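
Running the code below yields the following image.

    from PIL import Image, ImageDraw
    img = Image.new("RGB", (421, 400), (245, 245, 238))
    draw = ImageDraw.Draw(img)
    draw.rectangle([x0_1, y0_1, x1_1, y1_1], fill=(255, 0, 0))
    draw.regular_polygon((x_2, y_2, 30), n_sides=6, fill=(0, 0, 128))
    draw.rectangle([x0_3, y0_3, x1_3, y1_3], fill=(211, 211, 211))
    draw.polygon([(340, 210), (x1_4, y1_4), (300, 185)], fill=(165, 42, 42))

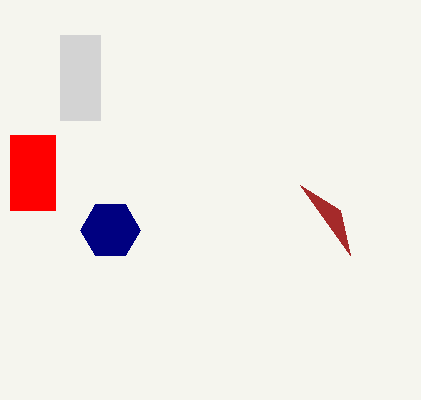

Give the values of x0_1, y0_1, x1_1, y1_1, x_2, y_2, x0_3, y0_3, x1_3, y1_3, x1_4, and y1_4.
x0_1 = 10; y0_1 = 135; x1_1 = 55; y1_1 = 210; x_2 = 110; y_2 = 230; x0_3 = 60; y0_3 = 35; x1_3 = 100; y1_3 = 120; x1_4 = 350; y1_4 = 255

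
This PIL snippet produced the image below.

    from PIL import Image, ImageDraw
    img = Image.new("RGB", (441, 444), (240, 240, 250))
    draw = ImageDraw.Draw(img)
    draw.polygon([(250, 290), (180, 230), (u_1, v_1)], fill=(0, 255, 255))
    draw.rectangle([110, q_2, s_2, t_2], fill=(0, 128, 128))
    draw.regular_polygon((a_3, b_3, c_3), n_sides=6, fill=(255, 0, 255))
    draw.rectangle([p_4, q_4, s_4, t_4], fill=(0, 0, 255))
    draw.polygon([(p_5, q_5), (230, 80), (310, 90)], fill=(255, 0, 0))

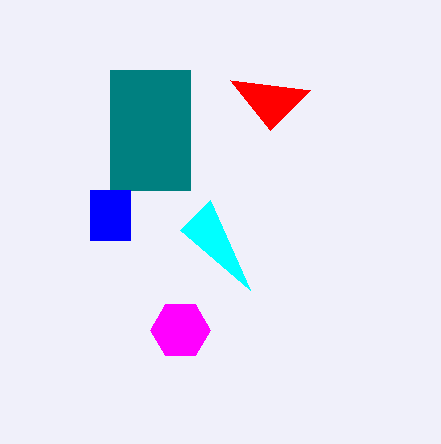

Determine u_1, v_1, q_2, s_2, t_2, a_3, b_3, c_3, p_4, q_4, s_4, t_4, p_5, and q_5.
u_1 = 210; v_1 = 200; q_2 = 70; s_2 = 190; t_2 = 190; a_3 = 180; b_3 = 330; c_3 = 30; p_4 = 90; q_4 = 190; s_4 = 130; t_4 = 240; p_5 = 270; q_5 = 130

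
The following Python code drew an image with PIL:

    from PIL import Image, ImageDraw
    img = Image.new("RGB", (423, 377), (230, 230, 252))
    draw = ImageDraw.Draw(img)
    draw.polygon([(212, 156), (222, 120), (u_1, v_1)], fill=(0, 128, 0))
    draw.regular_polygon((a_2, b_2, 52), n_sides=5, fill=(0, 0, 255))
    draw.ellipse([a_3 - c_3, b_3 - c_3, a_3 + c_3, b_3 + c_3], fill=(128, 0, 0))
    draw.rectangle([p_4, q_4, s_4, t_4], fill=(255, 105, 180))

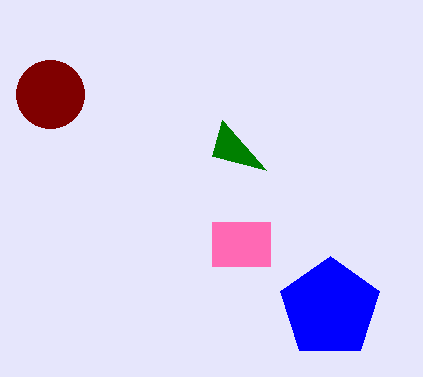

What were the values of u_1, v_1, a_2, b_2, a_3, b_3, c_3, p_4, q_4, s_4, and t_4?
u_1 = 266, v_1 = 170, a_2 = 330, b_2 = 308, a_3 = 50, b_3 = 94, c_3 = 34, p_4 = 212, q_4 = 222, s_4 = 270, t_4 = 266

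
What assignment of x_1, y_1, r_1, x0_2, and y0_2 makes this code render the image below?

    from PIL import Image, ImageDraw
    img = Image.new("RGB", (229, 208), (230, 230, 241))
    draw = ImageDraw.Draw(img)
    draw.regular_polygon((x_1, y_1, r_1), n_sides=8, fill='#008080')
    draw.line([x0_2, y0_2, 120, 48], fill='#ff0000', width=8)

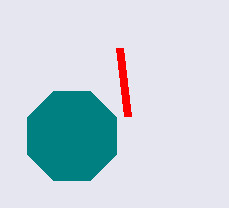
x_1 = 72, y_1 = 136, r_1 = 48, x0_2 = 128, y0_2 = 116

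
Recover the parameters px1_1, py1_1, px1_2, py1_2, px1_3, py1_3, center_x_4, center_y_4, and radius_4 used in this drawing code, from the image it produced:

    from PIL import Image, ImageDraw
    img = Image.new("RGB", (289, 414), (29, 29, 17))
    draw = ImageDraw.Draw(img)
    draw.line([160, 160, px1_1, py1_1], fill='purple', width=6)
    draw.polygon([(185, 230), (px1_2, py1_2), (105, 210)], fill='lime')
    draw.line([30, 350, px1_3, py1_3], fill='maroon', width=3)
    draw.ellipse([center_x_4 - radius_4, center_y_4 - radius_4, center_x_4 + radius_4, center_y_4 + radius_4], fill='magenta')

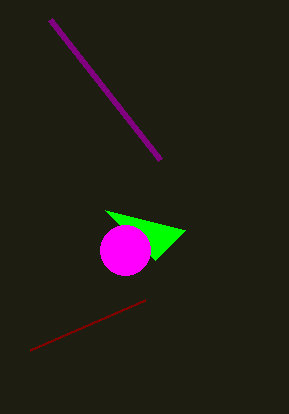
px1_1 = 50, py1_1 = 20, px1_2 = 155, py1_2 = 260, px1_3 = 145, py1_3 = 300, center_x_4 = 125, center_y_4 = 250, radius_4 = 25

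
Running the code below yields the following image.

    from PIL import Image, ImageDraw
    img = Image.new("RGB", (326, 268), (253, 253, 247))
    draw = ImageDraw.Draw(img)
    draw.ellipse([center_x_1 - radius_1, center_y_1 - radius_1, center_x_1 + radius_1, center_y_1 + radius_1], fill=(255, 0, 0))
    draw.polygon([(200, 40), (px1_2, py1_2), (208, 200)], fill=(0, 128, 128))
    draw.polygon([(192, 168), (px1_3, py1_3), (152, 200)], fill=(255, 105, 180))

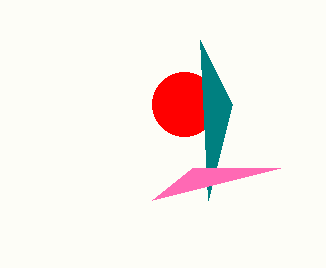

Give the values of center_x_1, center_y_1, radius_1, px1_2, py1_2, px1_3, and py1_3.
center_x_1 = 184, center_y_1 = 104, radius_1 = 32, px1_2 = 232, py1_2 = 104, px1_3 = 280, py1_3 = 168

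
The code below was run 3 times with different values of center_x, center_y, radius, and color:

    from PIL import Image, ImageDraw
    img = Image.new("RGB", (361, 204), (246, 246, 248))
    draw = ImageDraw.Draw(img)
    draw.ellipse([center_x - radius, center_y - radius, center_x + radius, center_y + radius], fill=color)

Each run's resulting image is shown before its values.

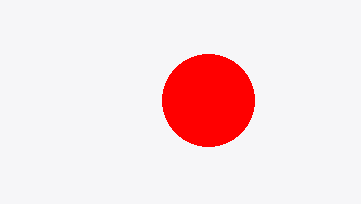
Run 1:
center_x = 208
center_y = 100
radius = 46
color = 'red'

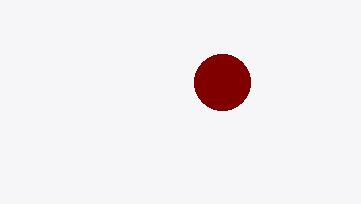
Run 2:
center_x = 222
center_y = 82
radius = 28
color = 'maroon'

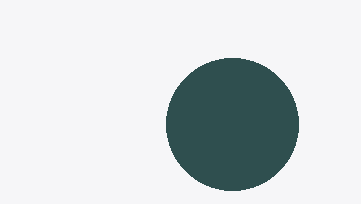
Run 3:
center_x = 232; center_y = 124; radius = 66; color = 'darkslategray'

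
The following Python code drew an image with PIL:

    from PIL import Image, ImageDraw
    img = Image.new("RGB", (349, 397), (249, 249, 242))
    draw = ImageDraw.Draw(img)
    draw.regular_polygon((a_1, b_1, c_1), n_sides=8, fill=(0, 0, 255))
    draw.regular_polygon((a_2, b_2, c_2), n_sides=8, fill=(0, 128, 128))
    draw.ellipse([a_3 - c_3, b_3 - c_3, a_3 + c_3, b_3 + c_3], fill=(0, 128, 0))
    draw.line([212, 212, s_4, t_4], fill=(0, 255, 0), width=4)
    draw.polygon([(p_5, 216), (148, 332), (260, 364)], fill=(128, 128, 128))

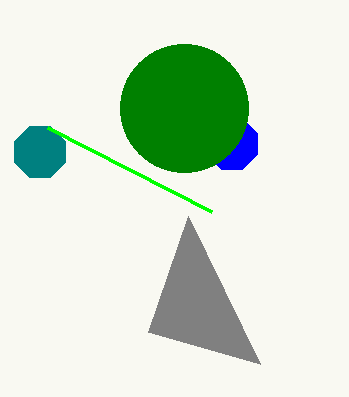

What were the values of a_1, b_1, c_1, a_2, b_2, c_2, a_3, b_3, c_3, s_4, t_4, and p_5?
a_1 = 232
b_1 = 144
c_1 = 28
a_2 = 40
b_2 = 152
c_2 = 28
a_3 = 184
b_3 = 108
c_3 = 64
s_4 = 48
t_4 = 128
p_5 = 188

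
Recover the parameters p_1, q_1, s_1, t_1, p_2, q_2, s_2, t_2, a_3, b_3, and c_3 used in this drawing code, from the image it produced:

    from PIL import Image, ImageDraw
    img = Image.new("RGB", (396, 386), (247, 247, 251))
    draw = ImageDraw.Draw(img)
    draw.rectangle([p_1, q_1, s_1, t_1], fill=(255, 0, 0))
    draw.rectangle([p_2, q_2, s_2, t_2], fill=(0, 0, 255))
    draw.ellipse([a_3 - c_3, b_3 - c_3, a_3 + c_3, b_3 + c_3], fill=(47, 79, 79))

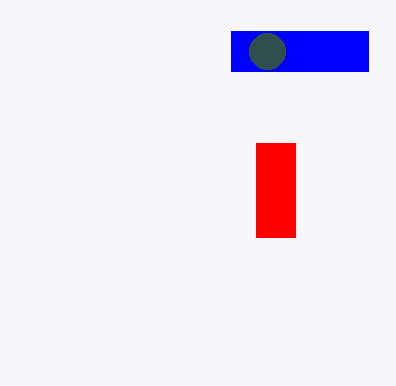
p_1 = 256; q_1 = 143; s_1 = 295; t_1 = 237; p_2 = 231; q_2 = 31; s_2 = 368; t_2 = 71; a_3 = 267; b_3 = 51; c_3 = 18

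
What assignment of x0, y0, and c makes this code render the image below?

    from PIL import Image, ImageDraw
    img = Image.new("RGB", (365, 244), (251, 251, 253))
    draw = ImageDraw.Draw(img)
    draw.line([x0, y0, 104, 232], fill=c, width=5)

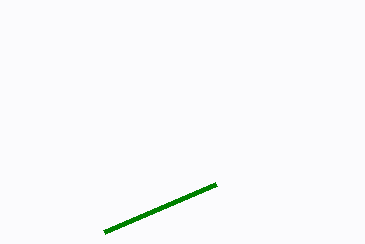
x0 = 216; y0 = 184; c = 'green'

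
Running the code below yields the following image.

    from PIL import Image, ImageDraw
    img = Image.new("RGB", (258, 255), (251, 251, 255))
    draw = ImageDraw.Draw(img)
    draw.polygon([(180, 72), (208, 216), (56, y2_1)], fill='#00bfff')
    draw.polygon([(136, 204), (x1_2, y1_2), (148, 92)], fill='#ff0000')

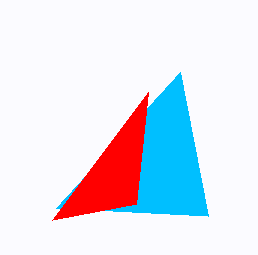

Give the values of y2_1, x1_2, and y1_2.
y2_1 = 208, x1_2 = 52, y1_2 = 220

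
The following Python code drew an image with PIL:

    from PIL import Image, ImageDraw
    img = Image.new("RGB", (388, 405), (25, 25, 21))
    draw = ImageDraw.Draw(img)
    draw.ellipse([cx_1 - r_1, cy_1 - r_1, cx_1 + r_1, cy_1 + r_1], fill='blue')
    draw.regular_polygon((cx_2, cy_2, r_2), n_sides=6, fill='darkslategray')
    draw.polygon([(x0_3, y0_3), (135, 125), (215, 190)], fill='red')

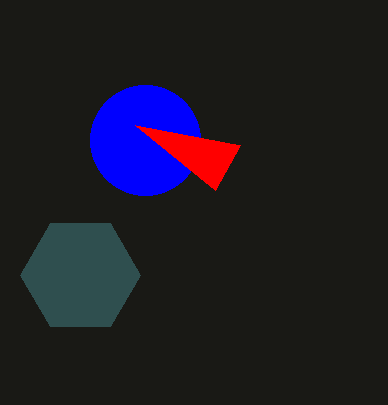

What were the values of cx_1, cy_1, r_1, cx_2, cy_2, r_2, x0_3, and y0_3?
cx_1 = 145
cy_1 = 140
r_1 = 55
cx_2 = 80
cy_2 = 275
r_2 = 60
x0_3 = 240
y0_3 = 145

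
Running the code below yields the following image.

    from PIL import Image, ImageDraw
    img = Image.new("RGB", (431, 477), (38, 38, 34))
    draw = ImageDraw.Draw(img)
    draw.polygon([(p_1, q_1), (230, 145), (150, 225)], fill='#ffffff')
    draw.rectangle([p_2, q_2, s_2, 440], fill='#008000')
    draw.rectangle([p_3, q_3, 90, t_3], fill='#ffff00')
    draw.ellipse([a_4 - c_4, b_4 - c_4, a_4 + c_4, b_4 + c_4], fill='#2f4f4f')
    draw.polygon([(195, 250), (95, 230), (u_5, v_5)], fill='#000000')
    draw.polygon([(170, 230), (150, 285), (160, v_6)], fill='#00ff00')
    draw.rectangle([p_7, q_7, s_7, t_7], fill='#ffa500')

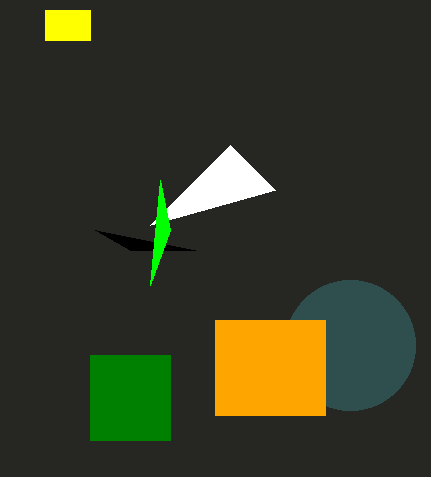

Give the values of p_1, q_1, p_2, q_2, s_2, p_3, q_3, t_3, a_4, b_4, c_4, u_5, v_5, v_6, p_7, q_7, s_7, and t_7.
p_1 = 275
q_1 = 190
p_2 = 90
q_2 = 355
s_2 = 170
p_3 = 45
q_3 = 10
t_3 = 40
a_4 = 350
b_4 = 345
c_4 = 65
u_5 = 130
v_5 = 250
v_6 = 180
p_7 = 215
q_7 = 320
s_7 = 325
t_7 = 415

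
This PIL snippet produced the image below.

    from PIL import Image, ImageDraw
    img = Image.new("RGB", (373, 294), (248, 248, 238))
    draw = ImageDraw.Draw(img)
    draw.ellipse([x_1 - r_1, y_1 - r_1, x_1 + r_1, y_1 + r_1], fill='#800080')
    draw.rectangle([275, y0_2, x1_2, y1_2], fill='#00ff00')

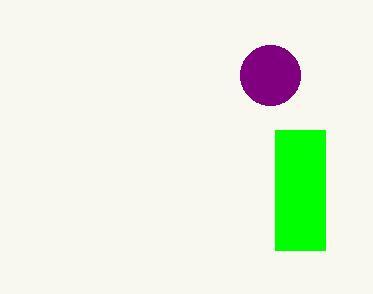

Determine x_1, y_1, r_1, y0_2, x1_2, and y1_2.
x_1 = 270
y_1 = 75
r_1 = 30
y0_2 = 130
x1_2 = 325
y1_2 = 250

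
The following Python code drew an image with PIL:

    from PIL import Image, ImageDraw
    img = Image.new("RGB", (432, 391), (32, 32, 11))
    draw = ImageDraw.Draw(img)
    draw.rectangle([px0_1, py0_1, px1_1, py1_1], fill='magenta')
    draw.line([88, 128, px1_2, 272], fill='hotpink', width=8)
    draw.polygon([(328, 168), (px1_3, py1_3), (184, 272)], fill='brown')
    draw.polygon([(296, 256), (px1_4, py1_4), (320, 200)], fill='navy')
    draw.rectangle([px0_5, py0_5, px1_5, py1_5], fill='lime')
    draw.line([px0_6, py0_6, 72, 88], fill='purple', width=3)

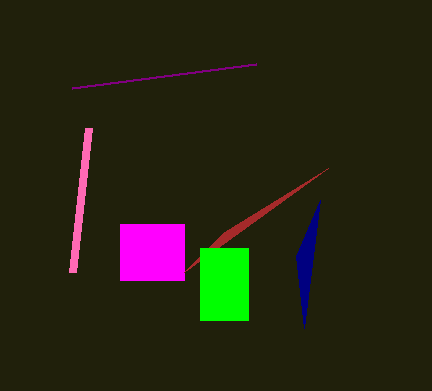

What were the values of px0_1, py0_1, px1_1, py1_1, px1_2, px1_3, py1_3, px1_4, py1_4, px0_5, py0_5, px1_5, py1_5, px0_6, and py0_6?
px0_1 = 120; py0_1 = 224; px1_1 = 184; py1_1 = 280; px1_2 = 72; px1_3 = 224; py1_3 = 232; px1_4 = 304; py1_4 = 328; px0_5 = 200; py0_5 = 248; px1_5 = 248; py1_5 = 320; px0_6 = 256; py0_6 = 64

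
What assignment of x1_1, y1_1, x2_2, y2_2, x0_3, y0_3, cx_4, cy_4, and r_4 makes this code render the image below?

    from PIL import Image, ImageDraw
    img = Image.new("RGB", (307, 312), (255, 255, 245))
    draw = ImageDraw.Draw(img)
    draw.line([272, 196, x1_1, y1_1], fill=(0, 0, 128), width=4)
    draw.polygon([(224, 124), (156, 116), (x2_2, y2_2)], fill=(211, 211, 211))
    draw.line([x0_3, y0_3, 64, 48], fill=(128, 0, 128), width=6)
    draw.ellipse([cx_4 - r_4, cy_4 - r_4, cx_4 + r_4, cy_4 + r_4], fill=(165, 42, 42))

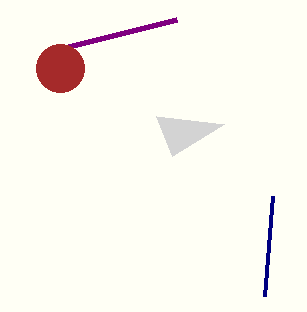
x1_1 = 264
y1_1 = 296
x2_2 = 172
y2_2 = 156
x0_3 = 176
y0_3 = 20
cx_4 = 60
cy_4 = 68
r_4 = 24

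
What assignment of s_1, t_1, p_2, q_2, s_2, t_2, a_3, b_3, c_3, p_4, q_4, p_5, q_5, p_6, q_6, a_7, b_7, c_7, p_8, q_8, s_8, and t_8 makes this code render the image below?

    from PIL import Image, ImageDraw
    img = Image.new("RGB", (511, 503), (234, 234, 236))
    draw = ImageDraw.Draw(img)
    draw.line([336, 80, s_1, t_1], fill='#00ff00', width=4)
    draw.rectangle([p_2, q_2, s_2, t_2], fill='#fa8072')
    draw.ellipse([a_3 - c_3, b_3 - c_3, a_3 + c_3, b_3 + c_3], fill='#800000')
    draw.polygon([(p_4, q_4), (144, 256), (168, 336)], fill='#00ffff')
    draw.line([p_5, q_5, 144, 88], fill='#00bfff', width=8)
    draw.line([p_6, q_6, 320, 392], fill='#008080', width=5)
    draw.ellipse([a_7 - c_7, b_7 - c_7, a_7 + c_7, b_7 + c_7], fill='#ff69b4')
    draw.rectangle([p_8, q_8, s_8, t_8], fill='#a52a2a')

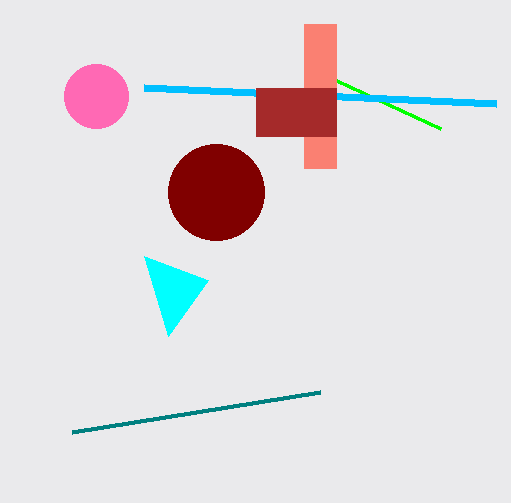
s_1 = 440
t_1 = 128
p_2 = 304
q_2 = 24
s_2 = 336
t_2 = 168
a_3 = 216
b_3 = 192
c_3 = 48
p_4 = 208
q_4 = 280
p_5 = 496
q_5 = 104
p_6 = 72
q_6 = 432
a_7 = 96
b_7 = 96
c_7 = 32
p_8 = 256
q_8 = 88
s_8 = 336
t_8 = 136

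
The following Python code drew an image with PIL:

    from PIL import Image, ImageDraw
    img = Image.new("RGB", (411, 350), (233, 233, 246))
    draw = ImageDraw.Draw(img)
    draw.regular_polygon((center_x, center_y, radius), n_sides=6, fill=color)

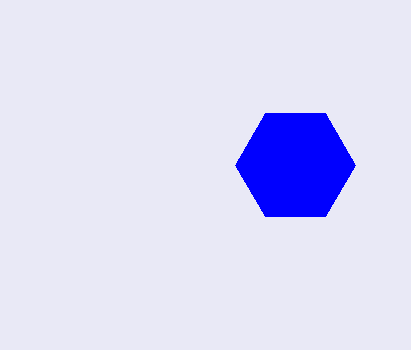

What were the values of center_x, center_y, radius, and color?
center_x = 295; center_y = 165; radius = 60; color = 'blue'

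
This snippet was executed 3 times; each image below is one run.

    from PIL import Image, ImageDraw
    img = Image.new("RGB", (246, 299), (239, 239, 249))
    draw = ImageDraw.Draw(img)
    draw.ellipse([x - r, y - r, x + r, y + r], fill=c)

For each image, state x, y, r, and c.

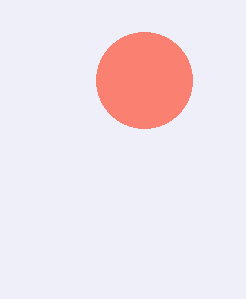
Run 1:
x = 144, y = 80, r = 48, c = 'salmon'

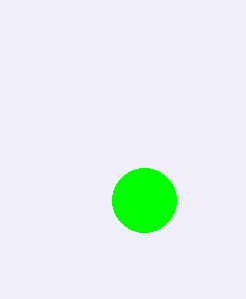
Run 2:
x = 144
y = 200
r = 32
c = 'lime'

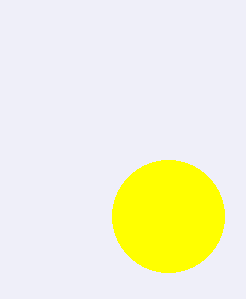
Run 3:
x = 168, y = 216, r = 56, c = 'yellow'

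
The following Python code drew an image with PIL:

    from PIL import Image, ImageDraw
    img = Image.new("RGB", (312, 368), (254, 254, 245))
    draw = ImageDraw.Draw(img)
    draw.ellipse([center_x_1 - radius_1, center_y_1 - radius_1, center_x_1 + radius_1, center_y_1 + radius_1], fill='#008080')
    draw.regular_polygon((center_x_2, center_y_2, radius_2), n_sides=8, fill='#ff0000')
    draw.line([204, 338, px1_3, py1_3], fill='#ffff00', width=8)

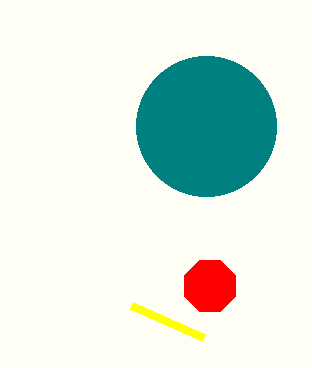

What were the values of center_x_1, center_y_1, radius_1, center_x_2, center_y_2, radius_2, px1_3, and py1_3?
center_x_1 = 206; center_y_1 = 126; radius_1 = 70; center_x_2 = 210; center_y_2 = 286; radius_2 = 28; px1_3 = 132; py1_3 = 306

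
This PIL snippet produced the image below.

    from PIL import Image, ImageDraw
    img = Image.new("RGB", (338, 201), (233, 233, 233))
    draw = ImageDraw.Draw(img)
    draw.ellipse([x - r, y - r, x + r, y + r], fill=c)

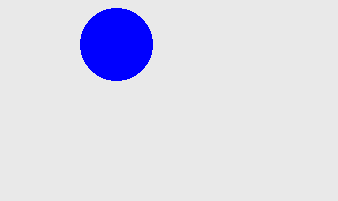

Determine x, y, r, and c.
x = 116, y = 44, r = 36, c = 'blue'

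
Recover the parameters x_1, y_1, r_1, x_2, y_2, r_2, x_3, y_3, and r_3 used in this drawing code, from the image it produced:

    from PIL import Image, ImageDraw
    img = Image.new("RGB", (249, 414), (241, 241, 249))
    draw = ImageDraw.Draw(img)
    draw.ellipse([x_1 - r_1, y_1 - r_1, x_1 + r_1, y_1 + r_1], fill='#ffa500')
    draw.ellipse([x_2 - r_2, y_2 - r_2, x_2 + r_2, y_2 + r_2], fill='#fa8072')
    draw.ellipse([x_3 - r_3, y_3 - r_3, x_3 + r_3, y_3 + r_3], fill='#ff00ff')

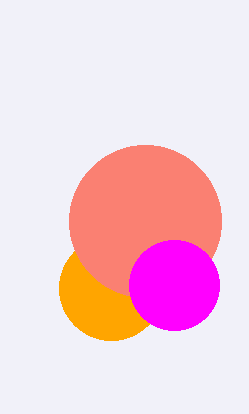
x_1 = 111
y_1 = 288
r_1 = 52
x_2 = 145
y_2 = 221
r_2 = 76
x_3 = 174
y_3 = 285
r_3 = 45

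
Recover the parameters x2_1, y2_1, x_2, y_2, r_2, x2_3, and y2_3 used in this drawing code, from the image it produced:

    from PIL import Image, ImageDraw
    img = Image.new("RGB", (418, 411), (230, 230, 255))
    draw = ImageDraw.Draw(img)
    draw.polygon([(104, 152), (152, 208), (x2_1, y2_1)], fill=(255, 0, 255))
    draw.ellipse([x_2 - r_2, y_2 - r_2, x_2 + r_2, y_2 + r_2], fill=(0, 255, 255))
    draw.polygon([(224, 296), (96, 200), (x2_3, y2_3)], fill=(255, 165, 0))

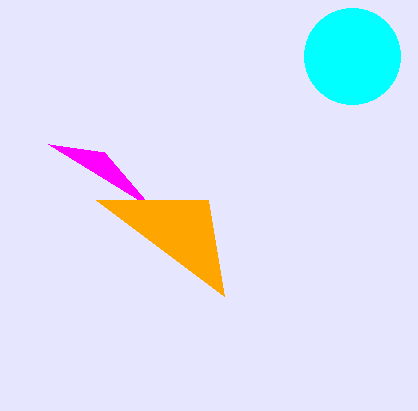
x2_1 = 48; y2_1 = 144; x_2 = 352; y_2 = 56; r_2 = 48; x2_3 = 208; y2_3 = 200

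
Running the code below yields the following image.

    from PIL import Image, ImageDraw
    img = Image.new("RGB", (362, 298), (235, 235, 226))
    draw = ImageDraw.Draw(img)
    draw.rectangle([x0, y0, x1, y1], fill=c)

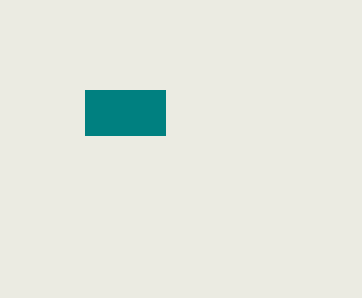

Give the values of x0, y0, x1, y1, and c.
x0 = 85, y0 = 90, x1 = 165, y1 = 135, c = 'teal'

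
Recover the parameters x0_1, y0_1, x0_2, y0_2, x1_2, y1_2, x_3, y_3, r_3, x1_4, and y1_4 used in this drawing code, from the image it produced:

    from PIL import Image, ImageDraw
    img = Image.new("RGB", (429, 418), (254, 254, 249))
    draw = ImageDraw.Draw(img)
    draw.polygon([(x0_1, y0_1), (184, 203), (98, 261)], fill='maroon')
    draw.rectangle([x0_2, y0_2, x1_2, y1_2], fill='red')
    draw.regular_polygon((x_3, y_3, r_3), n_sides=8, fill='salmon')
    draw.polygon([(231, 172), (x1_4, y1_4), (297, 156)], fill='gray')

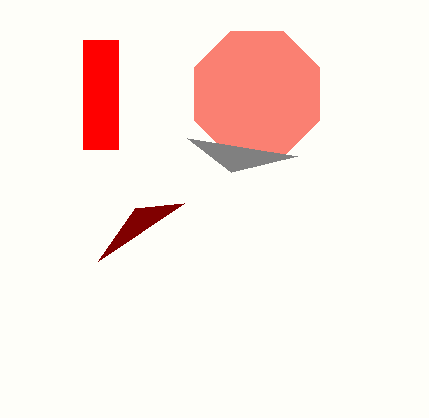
x0_1 = 135
y0_1 = 208
x0_2 = 83
y0_2 = 40
x1_2 = 118
y1_2 = 149
x_3 = 257
y_3 = 94
r_3 = 68
x1_4 = 187
y1_4 = 138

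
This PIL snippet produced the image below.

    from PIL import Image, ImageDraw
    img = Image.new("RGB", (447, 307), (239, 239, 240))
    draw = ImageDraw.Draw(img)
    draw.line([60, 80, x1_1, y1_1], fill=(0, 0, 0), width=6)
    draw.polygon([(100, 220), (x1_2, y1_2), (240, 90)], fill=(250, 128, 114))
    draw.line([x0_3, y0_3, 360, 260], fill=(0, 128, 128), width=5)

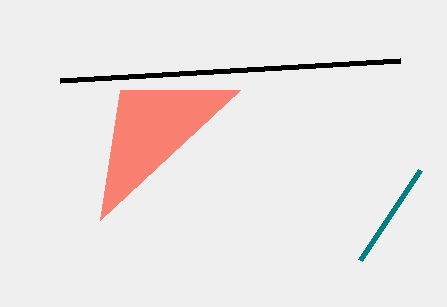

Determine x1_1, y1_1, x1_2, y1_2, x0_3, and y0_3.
x1_1 = 400, y1_1 = 60, x1_2 = 120, y1_2 = 90, x0_3 = 420, y0_3 = 170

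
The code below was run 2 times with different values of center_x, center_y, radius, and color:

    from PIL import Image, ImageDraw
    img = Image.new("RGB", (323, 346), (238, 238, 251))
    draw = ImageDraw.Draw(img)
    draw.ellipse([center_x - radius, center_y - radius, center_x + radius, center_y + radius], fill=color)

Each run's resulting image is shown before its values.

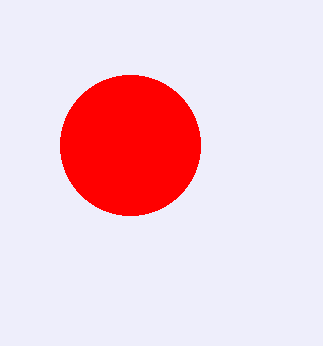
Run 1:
center_x = 130; center_y = 145; radius = 70; color = 'red'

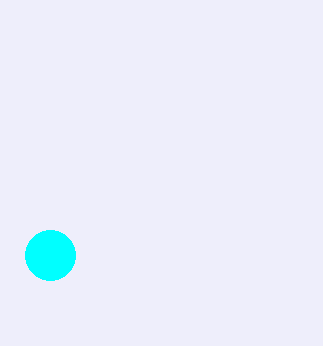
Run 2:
center_x = 50, center_y = 255, radius = 25, color = 'cyan'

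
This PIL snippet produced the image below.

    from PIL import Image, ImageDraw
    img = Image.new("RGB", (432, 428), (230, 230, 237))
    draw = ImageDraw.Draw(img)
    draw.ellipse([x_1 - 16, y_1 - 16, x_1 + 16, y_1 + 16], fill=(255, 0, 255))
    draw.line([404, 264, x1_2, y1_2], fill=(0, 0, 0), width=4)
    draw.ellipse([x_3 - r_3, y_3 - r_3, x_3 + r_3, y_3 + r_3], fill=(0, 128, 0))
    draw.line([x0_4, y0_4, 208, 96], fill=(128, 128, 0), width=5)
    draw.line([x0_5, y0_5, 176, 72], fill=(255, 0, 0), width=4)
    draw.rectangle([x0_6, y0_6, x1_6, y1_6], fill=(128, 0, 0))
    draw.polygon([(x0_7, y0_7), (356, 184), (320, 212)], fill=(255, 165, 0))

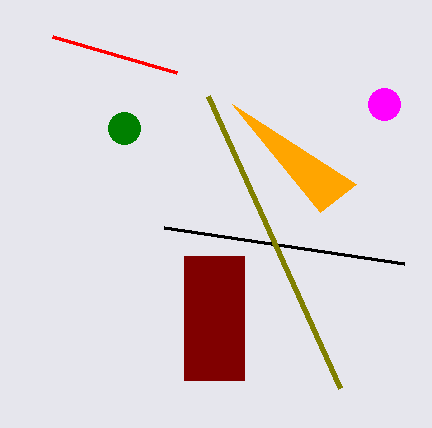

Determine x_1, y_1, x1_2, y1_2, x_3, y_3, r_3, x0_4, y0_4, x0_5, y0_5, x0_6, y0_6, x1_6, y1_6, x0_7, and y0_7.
x_1 = 384, y_1 = 104, x1_2 = 164, y1_2 = 228, x_3 = 124, y_3 = 128, r_3 = 16, x0_4 = 340, y0_4 = 388, x0_5 = 52, y0_5 = 36, x0_6 = 184, y0_6 = 256, x1_6 = 244, y1_6 = 380, x0_7 = 232, y0_7 = 104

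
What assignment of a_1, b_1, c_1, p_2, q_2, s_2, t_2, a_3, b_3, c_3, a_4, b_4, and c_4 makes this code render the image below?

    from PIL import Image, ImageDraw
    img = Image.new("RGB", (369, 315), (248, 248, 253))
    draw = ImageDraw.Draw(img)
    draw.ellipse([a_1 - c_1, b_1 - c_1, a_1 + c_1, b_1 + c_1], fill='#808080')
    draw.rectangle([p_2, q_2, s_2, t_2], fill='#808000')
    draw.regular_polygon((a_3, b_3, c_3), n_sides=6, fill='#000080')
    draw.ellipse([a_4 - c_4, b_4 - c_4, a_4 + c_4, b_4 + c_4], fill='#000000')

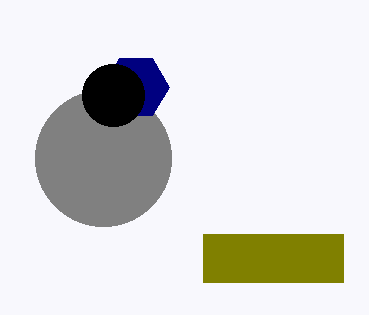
a_1 = 103, b_1 = 158, c_1 = 68, p_2 = 203, q_2 = 234, s_2 = 343, t_2 = 282, a_3 = 136, b_3 = 87, c_3 = 33, a_4 = 113, b_4 = 95, c_4 = 31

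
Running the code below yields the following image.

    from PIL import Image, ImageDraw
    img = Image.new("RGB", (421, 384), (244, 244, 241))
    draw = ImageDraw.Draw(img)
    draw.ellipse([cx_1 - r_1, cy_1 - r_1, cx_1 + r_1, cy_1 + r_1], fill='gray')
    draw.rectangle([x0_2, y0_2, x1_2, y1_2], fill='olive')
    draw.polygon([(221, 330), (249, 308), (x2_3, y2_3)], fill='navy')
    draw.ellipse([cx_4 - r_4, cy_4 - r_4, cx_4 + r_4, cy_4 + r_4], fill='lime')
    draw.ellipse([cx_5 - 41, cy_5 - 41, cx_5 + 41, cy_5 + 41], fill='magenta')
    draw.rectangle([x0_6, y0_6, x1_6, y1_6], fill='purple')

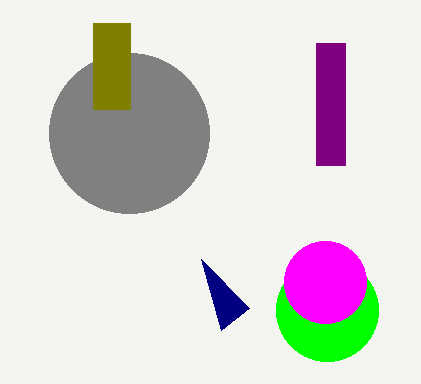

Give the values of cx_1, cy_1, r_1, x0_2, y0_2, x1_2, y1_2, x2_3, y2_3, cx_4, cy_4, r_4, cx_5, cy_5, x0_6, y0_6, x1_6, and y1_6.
cx_1 = 129; cy_1 = 133; r_1 = 80; x0_2 = 93; y0_2 = 23; x1_2 = 130; y1_2 = 109; x2_3 = 201; y2_3 = 259; cx_4 = 327; cy_4 = 310; r_4 = 51; cx_5 = 325; cy_5 = 282; x0_6 = 316; y0_6 = 43; x1_6 = 345; y1_6 = 165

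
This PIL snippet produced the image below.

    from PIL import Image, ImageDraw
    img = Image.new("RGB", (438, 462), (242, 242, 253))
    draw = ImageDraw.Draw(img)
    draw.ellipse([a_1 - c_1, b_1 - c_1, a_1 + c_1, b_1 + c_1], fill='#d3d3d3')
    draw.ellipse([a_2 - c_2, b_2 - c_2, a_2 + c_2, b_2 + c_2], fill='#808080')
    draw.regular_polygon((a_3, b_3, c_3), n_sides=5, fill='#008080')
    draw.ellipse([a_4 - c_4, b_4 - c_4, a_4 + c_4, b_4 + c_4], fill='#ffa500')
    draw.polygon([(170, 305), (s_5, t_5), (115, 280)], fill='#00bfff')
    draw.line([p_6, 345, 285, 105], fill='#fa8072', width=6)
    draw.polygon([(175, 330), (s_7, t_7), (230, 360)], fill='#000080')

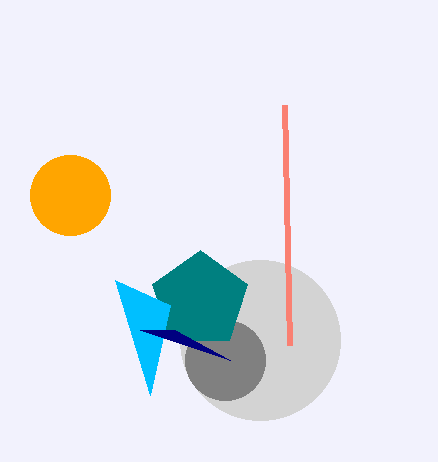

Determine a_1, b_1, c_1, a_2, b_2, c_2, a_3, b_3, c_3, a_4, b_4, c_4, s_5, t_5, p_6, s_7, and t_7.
a_1 = 260, b_1 = 340, c_1 = 80, a_2 = 225, b_2 = 360, c_2 = 40, a_3 = 200, b_3 = 300, c_3 = 50, a_4 = 70, b_4 = 195, c_4 = 40, s_5 = 150, t_5 = 395, p_6 = 290, s_7 = 140, t_7 = 330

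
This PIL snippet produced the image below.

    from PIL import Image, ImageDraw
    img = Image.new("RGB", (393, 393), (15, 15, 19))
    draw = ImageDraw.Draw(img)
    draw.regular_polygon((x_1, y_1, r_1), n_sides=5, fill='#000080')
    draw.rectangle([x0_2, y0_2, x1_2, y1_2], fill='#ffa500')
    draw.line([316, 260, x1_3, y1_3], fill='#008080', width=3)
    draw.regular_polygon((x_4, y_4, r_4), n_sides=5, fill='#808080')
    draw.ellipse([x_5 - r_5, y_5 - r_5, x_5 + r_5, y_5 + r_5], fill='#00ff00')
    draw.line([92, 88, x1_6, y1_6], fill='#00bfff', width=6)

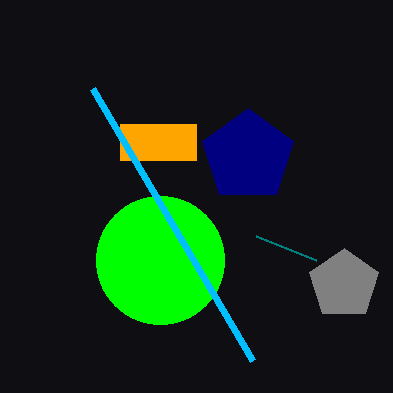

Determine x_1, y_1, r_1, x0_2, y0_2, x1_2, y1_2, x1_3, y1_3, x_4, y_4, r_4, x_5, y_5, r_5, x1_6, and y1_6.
x_1 = 248, y_1 = 156, r_1 = 48, x0_2 = 120, y0_2 = 124, x1_2 = 196, y1_2 = 160, x1_3 = 256, y1_3 = 236, x_4 = 344, y_4 = 284, r_4 = 36, x_5 = 160, y_5 = 260, r_5 = 64, x1_6 = 252, y1_6 = 360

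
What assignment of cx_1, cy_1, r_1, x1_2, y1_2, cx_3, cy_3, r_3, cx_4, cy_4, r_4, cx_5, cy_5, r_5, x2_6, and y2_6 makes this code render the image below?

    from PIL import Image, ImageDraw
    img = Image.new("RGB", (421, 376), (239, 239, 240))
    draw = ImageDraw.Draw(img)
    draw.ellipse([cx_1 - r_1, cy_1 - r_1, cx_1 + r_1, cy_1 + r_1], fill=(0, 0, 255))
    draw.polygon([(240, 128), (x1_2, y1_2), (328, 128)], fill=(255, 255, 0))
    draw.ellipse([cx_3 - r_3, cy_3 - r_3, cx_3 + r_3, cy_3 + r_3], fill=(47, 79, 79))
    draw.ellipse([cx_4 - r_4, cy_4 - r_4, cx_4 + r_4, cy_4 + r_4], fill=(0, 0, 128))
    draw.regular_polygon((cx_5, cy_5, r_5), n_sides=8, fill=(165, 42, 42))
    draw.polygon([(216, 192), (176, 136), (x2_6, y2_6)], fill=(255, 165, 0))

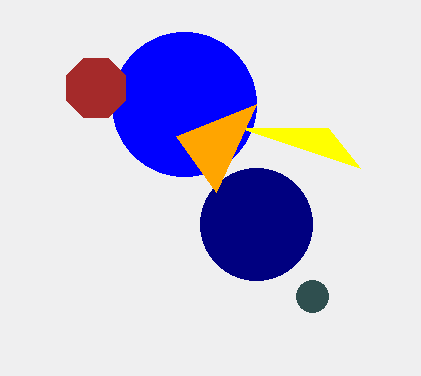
cx_1 = 184; cy_1 = 104; r_1 = 72; x1_2 = 360; y1_2 = 168; cx_3 = 312; cy_3 = 296; r_3 = 16; cx_4 = 256; cy_4 = 224; r_4 = 56; cx_5 = 96; cy_5 = 88; r_5 = 32; x2_6 = 256; y2_6 = 104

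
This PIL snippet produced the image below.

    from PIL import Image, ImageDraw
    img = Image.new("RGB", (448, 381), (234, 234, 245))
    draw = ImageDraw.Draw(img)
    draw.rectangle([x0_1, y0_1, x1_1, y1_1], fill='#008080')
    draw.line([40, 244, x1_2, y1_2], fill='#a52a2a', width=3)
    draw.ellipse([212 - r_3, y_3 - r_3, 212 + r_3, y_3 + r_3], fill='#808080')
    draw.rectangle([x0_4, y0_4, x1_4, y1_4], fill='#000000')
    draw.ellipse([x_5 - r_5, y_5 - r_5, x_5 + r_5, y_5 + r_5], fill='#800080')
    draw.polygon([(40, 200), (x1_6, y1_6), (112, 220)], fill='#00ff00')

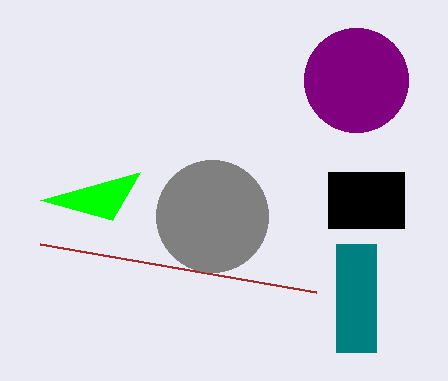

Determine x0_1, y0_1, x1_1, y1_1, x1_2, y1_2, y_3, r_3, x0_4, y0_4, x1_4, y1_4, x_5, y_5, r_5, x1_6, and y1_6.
x0_1 = 336
y0_1 = 244
x1_1 = 376
y1_1 = 352
x1_2 = 316
y1_2 = 292
y_3 = 216
r_3 = 56
x0_4 = 328
y0_4 = 172
x1_4 = 404
y1_4 = 228
x_5 = 356
y_5 = 80
r_5 = 52
x1_6 = 140
y1_6 = 172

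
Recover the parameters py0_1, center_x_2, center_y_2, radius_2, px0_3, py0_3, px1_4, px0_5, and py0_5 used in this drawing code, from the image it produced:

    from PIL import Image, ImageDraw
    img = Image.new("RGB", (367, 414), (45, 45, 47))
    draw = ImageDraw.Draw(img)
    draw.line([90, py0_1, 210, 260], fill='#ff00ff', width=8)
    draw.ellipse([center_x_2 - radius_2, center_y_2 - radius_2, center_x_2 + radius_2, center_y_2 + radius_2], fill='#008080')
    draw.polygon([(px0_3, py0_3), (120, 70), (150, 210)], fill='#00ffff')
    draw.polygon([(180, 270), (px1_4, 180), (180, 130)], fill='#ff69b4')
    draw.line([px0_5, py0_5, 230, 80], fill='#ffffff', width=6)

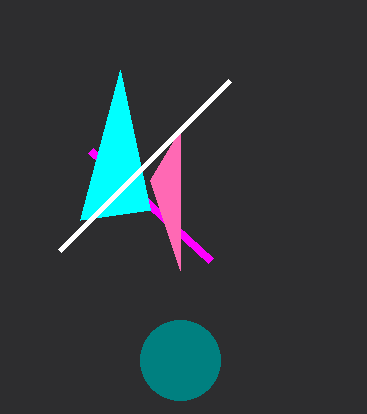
py0_1 = 150; center_x_2 = 180; center_y_2 = 360; radius_2 = 40; px0_3 = 80; py0_3 = 220; px1_4 = 150; px0_5 = 60; py0_5 = 250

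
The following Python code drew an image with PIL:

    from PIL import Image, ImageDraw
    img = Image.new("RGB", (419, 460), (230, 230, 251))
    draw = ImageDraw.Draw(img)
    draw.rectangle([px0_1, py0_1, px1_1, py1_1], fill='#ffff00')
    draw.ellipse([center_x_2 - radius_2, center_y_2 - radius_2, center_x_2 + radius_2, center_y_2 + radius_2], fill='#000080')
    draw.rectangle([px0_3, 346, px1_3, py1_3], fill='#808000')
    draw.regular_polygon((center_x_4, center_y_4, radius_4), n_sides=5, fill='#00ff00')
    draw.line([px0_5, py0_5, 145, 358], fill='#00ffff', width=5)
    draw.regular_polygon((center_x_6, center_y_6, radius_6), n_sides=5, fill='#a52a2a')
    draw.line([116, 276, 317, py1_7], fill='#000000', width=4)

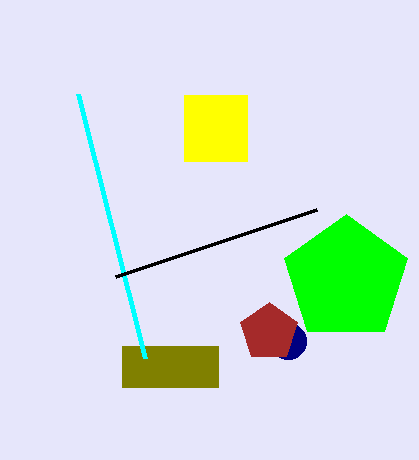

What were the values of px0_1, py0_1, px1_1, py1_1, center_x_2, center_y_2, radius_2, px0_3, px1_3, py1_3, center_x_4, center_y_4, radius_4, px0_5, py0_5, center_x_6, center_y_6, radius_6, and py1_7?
px0_1 = 184; py0_1 = 95; px1_1 = 247; py1_1 = 161; center_x_2 = 288; center_y_2 = 341; radius_2 = 18; px0_3 = 122; px1_3 = 218; py1_3 = 387; center_x_4 = 346; center_y_4 = 279; radius_4 = 65; px0_5 = 78; py0_5 = 94; center_x_6 = 269; center_y_6 = 332; radius_6 = 30; py1_7 = 209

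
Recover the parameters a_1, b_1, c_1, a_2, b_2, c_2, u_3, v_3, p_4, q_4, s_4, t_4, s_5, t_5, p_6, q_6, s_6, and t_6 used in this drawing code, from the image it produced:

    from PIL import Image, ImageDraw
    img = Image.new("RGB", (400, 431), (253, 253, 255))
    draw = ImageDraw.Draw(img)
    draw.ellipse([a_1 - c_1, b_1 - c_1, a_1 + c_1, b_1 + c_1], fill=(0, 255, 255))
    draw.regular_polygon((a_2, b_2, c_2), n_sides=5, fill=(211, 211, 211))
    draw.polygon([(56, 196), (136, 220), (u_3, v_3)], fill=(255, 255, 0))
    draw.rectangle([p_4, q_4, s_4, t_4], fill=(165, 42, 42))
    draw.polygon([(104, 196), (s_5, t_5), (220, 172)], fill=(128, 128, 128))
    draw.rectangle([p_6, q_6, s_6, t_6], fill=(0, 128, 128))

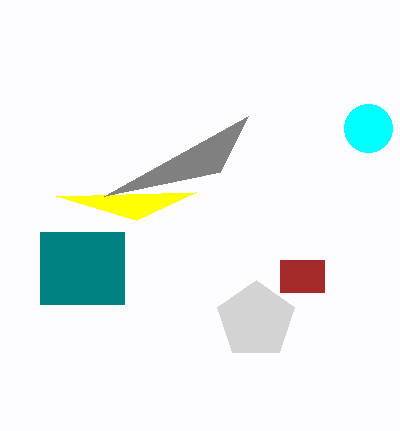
a_1 = 368
b_1 = 128
c_1 = 24
a_2 = 256
b_2 = 320
c_2 = 40
u_3 = 196
v_3 = 192
p_4 = 280
q_4 = 260
s_4 = 324
t_4 = 292
s_5 = 248
t_5 = 116
p_6 = 40
q_6 = 232
s_6 = 124
t_6 = 304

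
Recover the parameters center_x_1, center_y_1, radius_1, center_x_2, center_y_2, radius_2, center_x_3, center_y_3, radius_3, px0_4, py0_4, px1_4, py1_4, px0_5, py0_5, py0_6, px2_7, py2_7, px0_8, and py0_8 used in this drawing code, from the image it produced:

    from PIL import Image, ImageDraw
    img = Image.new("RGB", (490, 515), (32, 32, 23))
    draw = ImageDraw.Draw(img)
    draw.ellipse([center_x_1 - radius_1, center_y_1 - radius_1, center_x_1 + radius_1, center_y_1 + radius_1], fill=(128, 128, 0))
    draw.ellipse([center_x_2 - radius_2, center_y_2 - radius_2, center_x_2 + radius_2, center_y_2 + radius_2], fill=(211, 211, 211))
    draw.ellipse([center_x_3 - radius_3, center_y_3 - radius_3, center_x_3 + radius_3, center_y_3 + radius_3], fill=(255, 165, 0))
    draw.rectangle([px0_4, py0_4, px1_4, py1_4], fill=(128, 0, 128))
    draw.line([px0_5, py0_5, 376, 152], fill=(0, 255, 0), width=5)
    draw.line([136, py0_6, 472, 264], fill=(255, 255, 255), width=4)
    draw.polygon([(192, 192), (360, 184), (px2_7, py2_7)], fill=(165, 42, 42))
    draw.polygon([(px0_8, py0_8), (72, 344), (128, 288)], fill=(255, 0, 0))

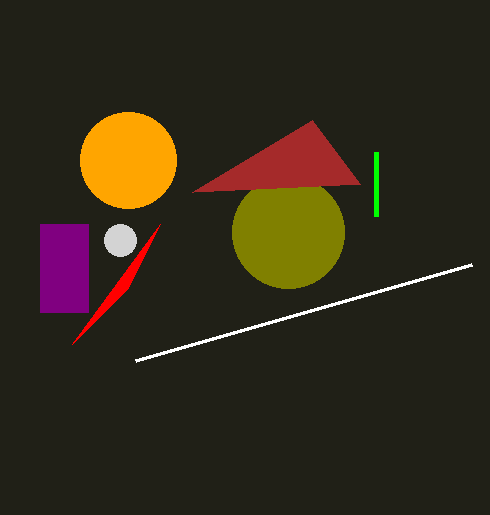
center_x_1 = 288, center_y_1 = 232, radius_1 = 56, center_x_2 = 120, center_y_2 = 240, radius_2 = 16, center_x_3 = 128, center_y_3 = 160, radius_3 = 48, px0_4 = 40, py0_4 = 224, px1_4 = 88, py1_4 = 312, px0_5 = 376, py0_5 = 216, py0_6 = 360, px2_7 = 312, py2_7 = 120, px0_8 = 160, py0_8 = 224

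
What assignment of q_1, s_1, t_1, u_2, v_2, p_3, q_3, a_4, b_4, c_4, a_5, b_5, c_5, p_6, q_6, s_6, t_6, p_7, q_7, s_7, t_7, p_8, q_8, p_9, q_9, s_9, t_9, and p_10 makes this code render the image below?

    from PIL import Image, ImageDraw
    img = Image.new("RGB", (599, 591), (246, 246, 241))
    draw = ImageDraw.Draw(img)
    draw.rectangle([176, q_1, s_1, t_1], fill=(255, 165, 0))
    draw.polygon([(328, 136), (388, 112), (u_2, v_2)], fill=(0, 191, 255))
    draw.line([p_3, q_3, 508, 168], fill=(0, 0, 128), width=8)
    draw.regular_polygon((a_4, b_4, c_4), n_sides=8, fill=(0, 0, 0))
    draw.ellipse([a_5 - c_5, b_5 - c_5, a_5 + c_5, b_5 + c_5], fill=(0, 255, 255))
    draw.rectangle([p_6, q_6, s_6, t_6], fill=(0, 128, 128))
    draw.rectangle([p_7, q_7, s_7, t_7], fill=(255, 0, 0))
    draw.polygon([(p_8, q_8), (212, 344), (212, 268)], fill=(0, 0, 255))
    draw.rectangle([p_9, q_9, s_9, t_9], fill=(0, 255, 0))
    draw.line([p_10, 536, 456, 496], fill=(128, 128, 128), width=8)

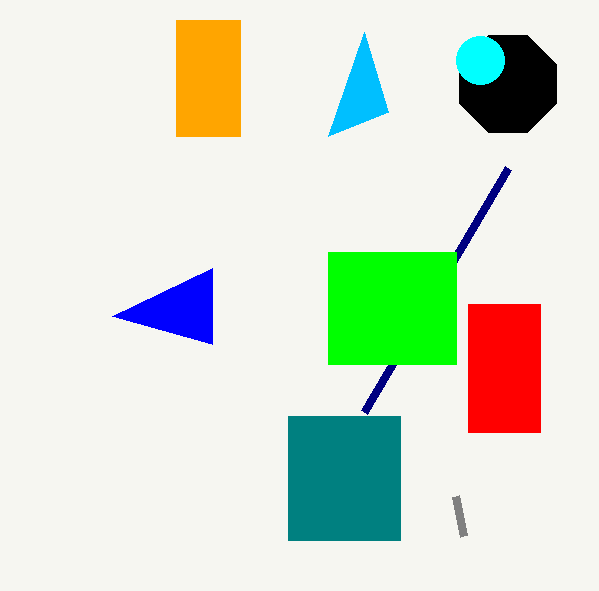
q_1 = 20
s_1 = 240
t_1 = 136
u_2 = 364
v_2 = 32
p_3 = 364
q_3 = 412
a_4 = 508
b_4 = 84
c_4 = 52
a_5 = 480
b_5 = 60
c_5 = 24
p_6 = 288
q_6 = 416
s_6 = 400
t_6 = 540
p_7 = 468
q_7 = 304
s_7 = 540
t_7 = 432
p_8 = 112
q_8 = 316
p_9 = 328
q_9 = 252
s_9 = 456
t_9 = 364
p_10 = 464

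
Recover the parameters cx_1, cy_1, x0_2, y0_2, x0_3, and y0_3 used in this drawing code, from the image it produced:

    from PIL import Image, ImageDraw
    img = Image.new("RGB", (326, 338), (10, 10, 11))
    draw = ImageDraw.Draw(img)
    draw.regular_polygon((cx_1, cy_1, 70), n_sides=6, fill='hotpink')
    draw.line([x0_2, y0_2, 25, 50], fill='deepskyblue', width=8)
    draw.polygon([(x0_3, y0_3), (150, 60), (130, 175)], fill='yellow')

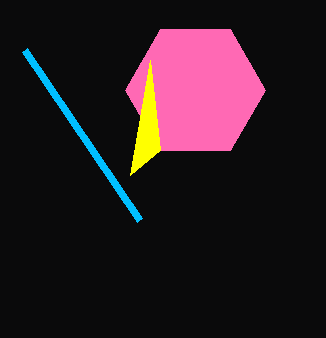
cx_1 = 195
cy_1 = 90
x0_2 = 140
y0_2 = 220
x0_3 = 160
y0_3 = 150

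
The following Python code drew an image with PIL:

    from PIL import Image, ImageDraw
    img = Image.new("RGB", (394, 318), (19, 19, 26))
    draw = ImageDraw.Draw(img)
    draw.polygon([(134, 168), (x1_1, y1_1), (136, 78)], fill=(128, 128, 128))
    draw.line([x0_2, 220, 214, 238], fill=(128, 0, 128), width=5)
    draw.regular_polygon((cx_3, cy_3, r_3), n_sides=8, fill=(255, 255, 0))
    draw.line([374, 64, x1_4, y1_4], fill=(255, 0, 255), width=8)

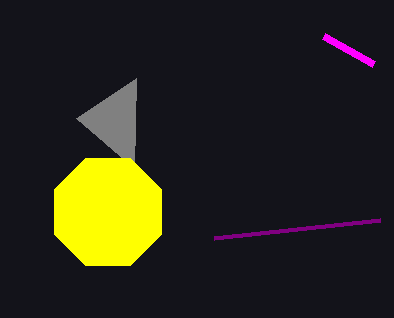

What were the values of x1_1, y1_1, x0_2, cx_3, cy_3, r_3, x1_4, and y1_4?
x1_1 = 76, y1_1 = 118, x0_2 = 380, cx_3 = 108, cy_3 = 212, r_3 = 58, x1_4 = 324, y1_4 = 36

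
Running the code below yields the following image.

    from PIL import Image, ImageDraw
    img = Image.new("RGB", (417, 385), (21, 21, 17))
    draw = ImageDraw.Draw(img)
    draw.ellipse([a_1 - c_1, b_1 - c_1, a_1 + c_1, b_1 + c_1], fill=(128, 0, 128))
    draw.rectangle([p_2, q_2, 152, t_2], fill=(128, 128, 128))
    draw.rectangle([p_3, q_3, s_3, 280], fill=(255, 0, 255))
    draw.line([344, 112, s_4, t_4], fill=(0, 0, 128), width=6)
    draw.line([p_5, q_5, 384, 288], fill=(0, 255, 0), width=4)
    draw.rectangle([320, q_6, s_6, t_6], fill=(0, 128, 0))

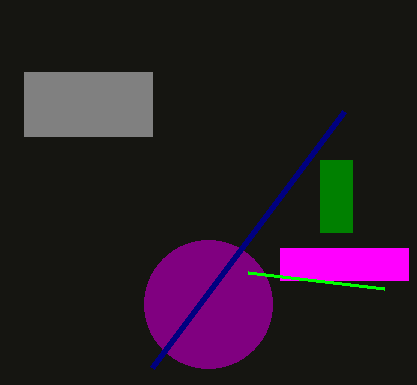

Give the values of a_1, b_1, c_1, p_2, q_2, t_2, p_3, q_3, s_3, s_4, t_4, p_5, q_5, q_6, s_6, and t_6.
a_1 = 208
b_1 = 304
c_1 = 64
p_2 = 24
q_2 = 72
t_2 = 136
p_3 = 280
q_3 = 248
s_3 = 408
s_4 = 152
t_4 = 368
p_5 = 248
q_5 = 272
q_6 = 160
s_6 = 352
t_6 = 232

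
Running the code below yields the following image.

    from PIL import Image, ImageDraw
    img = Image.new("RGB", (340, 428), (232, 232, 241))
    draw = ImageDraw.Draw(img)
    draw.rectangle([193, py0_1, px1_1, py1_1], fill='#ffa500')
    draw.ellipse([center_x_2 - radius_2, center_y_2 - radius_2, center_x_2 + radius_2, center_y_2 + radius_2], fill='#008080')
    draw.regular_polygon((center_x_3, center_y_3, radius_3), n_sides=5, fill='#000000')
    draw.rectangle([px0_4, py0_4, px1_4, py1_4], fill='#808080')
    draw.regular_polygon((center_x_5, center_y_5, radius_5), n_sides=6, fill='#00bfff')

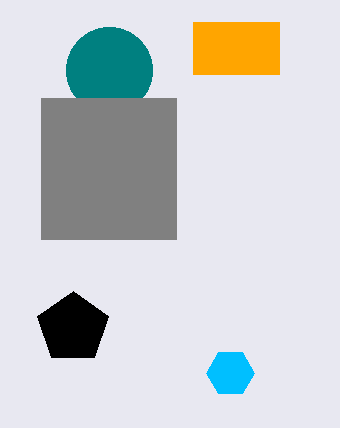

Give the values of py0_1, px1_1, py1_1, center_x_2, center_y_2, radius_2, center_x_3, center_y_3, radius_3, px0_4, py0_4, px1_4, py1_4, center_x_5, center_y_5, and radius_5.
py0_1 = 22
px1_1 = 279
py1_1 = 74
center_x_2 = 109
center_y_2 = 70
radius_2 = 43
center_x_3 = 73
center_y_3 = 328
radius_3 = 37
px0_4 = 41
py0_4 = 98
px1_4 = 176
py1_4 = 239
center_x_5 = 230
center_y_5 = 373
radius_5 = 24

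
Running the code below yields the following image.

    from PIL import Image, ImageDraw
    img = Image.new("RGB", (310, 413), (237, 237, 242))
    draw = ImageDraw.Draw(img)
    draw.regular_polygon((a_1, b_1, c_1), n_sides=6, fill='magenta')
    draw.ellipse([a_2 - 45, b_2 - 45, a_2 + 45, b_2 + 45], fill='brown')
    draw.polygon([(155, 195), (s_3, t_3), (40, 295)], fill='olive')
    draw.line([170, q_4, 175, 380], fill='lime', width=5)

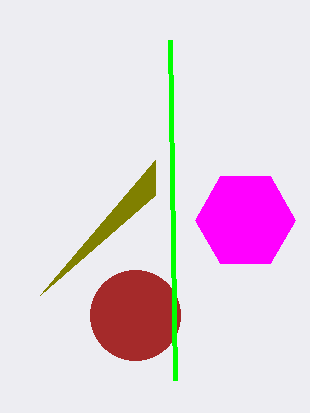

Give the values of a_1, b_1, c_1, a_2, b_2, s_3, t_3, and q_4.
a_1 = 245; b_1 = 220; c_1 = 50; a_2 = 135; b_2 = 315; s_3 = 155; t_3 = 160; q_4 = 40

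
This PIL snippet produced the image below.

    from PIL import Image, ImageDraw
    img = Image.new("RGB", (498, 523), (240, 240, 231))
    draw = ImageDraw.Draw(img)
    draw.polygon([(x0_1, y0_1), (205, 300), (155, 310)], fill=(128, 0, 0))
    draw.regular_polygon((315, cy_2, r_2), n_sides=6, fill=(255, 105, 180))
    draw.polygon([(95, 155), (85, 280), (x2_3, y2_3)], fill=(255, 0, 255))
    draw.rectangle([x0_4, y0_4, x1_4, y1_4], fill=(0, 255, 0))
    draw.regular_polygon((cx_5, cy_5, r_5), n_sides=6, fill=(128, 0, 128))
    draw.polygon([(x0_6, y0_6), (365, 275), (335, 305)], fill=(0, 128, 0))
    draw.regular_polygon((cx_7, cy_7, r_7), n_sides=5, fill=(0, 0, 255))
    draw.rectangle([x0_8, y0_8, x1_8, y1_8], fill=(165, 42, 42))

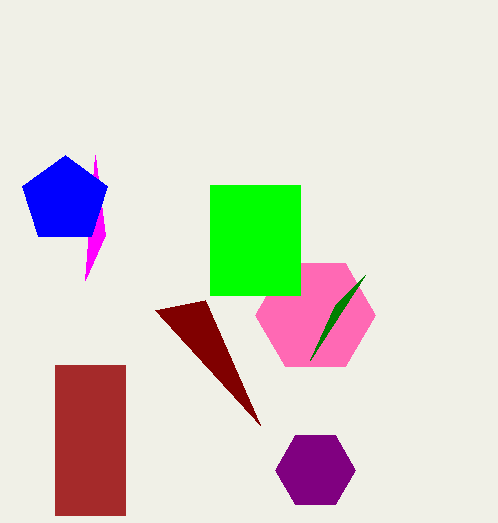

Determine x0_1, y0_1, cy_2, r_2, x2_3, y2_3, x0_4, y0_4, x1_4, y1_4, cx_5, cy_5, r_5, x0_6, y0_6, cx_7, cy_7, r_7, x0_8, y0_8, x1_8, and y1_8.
x0_1 = 260; y0_1 = 425; cy_2 = 315; r_2 = 60; x2_3 = 105; y2_3 = 235; x0_4 = 210; y0_4 = 185; x1_4 = 300; y1_4 = 295; cx_5 = 315; cy_5 = 470; r_5 = 40; x0_6 = 310; y0_6 = 360; cx_7 = 65; cy_7 = 200; r_7 = 45; x0_8 = 55; y0_8 = 365; x1_8 = 125; y1_8 = 515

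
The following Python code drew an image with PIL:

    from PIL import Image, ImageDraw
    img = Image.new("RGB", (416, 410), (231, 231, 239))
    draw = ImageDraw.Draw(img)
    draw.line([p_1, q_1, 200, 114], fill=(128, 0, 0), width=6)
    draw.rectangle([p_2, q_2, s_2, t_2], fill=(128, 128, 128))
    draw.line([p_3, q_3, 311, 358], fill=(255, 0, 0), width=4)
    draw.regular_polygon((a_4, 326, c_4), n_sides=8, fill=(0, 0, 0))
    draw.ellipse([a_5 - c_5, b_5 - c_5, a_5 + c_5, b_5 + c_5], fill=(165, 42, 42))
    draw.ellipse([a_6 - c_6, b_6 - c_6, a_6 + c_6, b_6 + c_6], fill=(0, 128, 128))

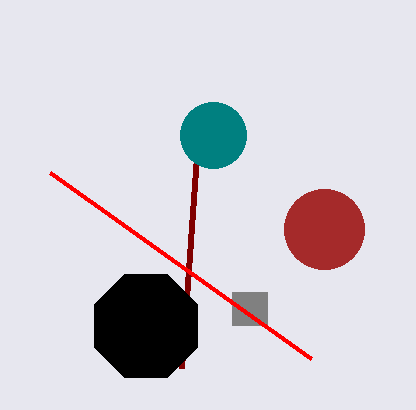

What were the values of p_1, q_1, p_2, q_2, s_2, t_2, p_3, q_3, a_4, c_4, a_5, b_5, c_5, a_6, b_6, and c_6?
p_1 = 182; q_1 = 368; p_2 = 232; q_2 = 292; s_2 = 267; t_2 = 325; p_3 = 50; q_3 = 172; a_4 = 146; c_4 = 56; a_5 = 324; b_5 = 229; c_5 = 40; a_6 = 213; b_6 = 135; c_6 = 33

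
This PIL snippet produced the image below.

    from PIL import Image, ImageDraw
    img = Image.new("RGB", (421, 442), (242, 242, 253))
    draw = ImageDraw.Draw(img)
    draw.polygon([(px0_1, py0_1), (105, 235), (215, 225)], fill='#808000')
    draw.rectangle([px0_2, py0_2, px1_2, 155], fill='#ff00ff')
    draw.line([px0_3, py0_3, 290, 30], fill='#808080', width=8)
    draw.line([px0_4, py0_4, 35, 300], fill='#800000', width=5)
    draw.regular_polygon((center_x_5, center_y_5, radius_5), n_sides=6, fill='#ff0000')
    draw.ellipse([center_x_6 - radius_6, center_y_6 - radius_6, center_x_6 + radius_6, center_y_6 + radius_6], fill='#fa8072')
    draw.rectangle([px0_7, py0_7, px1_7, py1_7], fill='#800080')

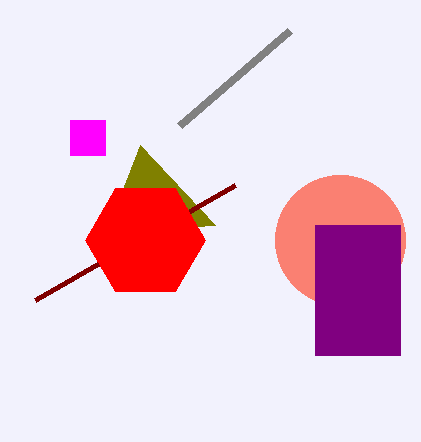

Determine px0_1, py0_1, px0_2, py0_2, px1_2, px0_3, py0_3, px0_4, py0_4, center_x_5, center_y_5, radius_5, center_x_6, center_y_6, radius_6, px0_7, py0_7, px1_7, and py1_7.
px0_1 = 140, py0_1 = 145, px0_2 = 70, py0_2 = 120, px1_2 = 105, px0_3 = 180, py0_3 = 125, px0_4 = 235, py0_4 = 185, center_x_5 = 145, center_y_5 = 240, radius_5 = 60, center_x_6 = 340, center_y_6 = 240, radius_6 = 65, px0_7 = 315, py0_7 = 225, px1_7 = 400, py1_7 = 355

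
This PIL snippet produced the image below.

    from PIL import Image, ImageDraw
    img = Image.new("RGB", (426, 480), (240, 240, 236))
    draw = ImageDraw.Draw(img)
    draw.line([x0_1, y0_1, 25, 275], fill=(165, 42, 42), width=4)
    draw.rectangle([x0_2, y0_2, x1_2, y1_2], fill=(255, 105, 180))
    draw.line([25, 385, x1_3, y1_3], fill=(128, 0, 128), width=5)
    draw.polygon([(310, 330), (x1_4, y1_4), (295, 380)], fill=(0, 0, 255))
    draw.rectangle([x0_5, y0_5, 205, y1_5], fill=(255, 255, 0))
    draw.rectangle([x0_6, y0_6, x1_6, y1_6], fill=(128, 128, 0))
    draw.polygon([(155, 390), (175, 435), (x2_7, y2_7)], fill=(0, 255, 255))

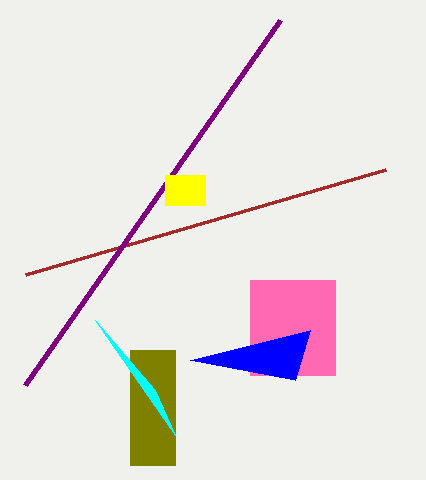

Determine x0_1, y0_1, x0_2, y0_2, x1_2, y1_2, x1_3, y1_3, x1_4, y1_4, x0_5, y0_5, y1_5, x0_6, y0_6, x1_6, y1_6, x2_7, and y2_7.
x0_1 = 385, y0_1 = 170, x0_2 = 250, y0_2 = 280, x1_2 = 335, y1_2 = 375, x1_3 = 280, y1_3 = 20, x1_4 = 190, y1_4 = 360, x0_5 = 165, y0_5 = 175, y1_5 = 205, x0_6 = 130, y0_6 = 350, x1_6 = 175, y1_6 = 465, x2_7 = 95, y2_7 = 320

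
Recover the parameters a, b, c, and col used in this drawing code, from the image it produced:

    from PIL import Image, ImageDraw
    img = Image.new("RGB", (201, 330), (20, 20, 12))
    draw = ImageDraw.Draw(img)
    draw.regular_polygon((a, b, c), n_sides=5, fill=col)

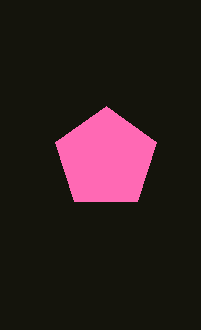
a = 106
b = 159
c = 53
col = 'hotpink'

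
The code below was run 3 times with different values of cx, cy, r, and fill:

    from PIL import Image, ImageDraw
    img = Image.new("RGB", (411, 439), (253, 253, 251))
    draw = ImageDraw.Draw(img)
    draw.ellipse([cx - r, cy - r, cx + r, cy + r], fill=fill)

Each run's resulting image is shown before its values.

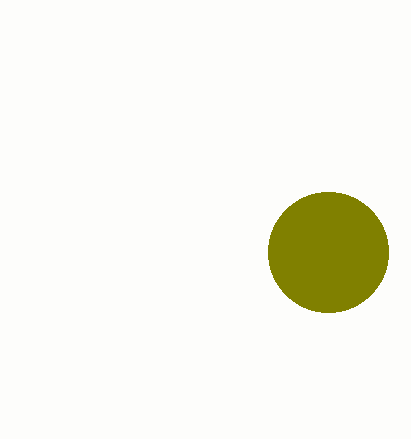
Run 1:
cx = 328, cy = 252, r = 60, fill = 'olive'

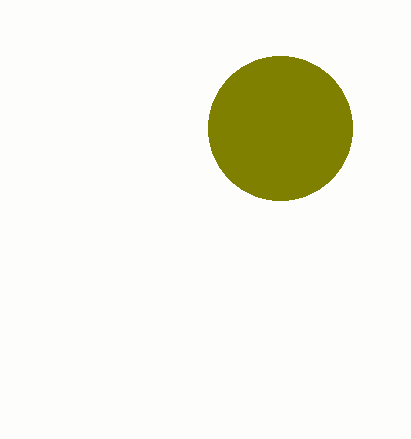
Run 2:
cx = 280
cy = 128
r = 72
fill = 'olive'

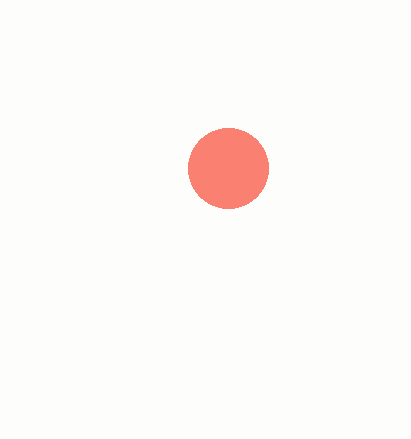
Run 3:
cx = 228; cy = 168; r = 40; fill = 'salmon'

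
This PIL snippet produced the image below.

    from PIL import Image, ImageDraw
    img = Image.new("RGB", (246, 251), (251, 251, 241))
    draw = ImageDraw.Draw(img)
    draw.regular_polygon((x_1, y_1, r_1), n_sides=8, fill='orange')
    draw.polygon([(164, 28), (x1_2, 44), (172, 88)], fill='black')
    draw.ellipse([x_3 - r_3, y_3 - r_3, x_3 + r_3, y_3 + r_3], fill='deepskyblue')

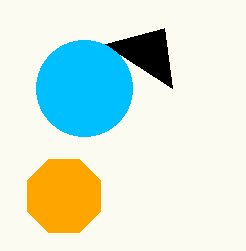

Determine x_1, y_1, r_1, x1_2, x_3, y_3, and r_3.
x_1 = 64; y_1 = 196; r_1 = 40; x1_2 = 104; x_3 = 84; y_3 = 88; r_3 = 48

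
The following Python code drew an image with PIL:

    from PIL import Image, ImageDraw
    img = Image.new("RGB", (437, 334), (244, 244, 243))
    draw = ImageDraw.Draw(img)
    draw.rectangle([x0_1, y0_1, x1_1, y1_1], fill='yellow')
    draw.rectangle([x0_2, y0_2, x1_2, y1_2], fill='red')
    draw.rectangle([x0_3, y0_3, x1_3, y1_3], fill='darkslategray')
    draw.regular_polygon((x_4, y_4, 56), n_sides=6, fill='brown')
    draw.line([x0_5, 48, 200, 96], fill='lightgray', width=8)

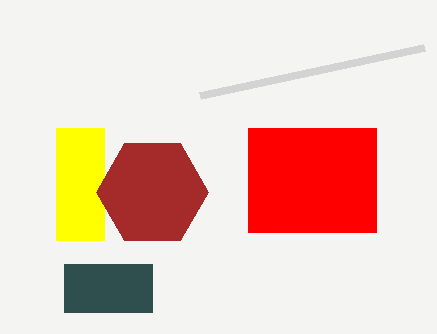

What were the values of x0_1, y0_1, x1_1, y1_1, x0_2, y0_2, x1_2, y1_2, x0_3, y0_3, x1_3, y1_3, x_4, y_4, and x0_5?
x0_1 = 56
y0_1 = 128
x1_1 = 104
y1_1 = 240
x0_2 = 248
y0_2 = 128
x1_2 = 376
y1_2 = 232
x0_3 = 64
y0_3 = 264
x1_3 = 152
y1_3 = 312
x_4 = 152
y_4 = 192
x0_5 = 424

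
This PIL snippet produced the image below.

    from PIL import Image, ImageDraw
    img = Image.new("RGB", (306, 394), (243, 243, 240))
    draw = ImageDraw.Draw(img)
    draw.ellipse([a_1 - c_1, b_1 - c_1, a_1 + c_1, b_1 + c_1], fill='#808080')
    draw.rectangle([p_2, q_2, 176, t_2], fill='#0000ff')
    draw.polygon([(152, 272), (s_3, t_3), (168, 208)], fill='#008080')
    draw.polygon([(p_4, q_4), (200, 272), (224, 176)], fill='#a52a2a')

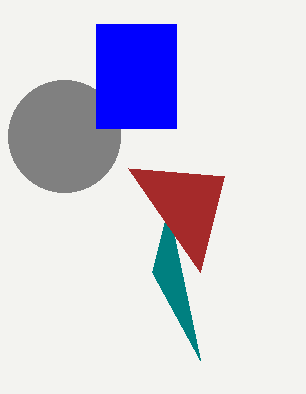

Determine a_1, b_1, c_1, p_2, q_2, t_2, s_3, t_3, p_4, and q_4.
a_1 = 64; b_1 = 136; c_1 = 56; p_2 = 96; q_2 = 24; t_2 = 128; s_3 = 200; t_3 = 360; p_4 = 128; q_4 = 168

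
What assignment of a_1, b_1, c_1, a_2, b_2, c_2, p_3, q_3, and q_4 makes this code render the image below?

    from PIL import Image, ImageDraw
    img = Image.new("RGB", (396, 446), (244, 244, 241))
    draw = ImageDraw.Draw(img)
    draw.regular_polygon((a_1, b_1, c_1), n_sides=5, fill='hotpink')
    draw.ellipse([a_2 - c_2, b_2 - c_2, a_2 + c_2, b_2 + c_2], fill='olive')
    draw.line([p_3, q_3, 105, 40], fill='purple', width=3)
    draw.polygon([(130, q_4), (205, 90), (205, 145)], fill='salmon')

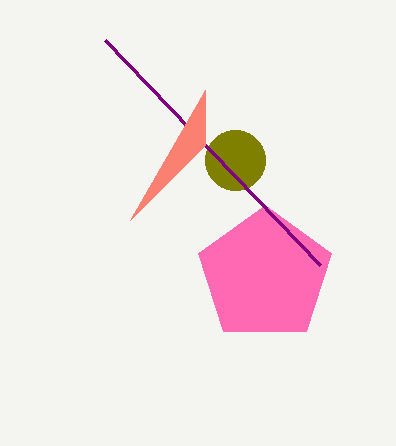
a_1 = 265
b_1 = 275
c_1 = 70
a_2 = 235
b_2 = 160
c_2 = 30
p_3 = 320
q_3 = 265
q_4 = 220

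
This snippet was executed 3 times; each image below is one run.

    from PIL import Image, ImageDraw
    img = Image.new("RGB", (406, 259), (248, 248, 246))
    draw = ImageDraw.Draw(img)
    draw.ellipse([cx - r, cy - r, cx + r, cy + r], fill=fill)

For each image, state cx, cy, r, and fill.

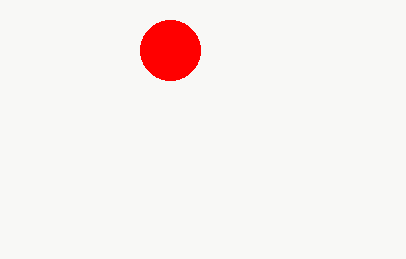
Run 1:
cx = 170
cy = 50
r = 30
fill = 'red'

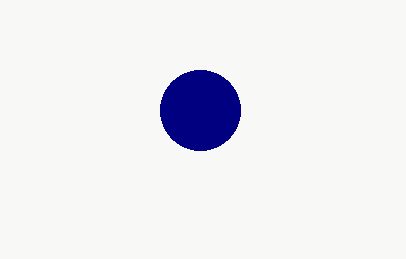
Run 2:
cx = 200; cy = 110; r = 40; fill = 'navy'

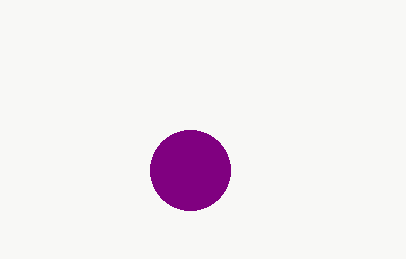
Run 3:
cx = 190
cy = 170
r = 40
fill = 'purple'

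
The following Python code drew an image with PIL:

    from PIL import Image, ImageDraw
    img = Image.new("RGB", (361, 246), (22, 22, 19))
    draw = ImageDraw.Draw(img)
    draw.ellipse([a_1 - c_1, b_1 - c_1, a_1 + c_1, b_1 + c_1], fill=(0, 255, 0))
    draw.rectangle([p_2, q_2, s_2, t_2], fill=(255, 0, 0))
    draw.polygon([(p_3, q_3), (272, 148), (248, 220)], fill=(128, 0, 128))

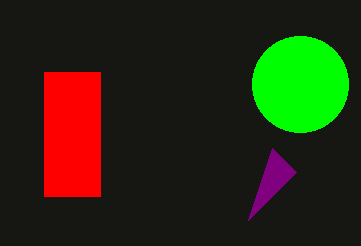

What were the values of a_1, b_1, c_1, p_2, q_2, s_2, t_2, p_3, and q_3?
a_1 = 300, b_1 = 84, c_1 = 48, p_2 = 44, q_2 = 72, s_2 = 100, t_2 = 196, p_3 = 296, q_3 = 172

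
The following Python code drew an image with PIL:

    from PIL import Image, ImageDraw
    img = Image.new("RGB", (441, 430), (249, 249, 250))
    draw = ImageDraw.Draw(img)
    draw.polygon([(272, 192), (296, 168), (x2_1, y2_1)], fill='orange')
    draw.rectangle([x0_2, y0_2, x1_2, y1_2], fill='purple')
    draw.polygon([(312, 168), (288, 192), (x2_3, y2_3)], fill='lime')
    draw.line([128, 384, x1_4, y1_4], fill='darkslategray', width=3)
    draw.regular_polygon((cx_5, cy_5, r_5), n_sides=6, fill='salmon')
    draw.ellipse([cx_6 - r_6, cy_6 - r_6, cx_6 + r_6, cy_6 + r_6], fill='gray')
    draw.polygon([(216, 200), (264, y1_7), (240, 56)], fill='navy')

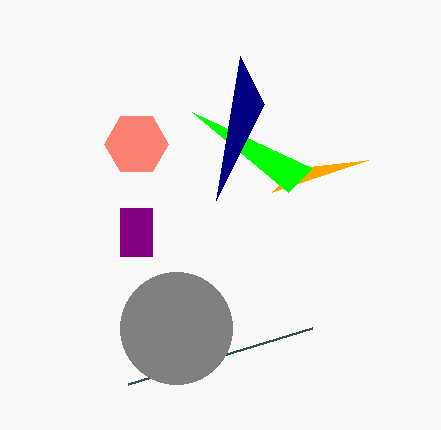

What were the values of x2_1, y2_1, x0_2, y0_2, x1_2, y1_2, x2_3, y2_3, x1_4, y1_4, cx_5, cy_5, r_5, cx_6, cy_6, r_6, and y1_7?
x2_1 = 368; y2_1 = 160; x0_2 = 120; y0_2 = 208; x1_2 = 152; y1_2 = 256; x2_3 = 192; y2_3 = 112; x1_4 = 312; y1_4 = 328; cx_5 = 136; cy_5 = 144; r_5 = 32; cx_6 = 176; cy_6 = 328; r_6 = 56; y1_7 = 104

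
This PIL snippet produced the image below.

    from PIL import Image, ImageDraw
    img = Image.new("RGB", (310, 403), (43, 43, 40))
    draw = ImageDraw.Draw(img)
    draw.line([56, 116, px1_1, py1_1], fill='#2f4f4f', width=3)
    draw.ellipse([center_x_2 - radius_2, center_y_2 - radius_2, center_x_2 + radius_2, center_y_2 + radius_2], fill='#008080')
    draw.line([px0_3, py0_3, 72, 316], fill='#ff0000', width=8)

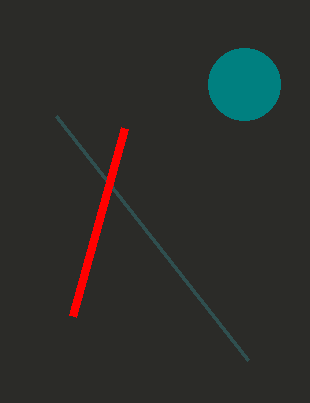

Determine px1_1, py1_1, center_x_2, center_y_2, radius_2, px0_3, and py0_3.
px1_1 = 248
py1_1 = 360
center_x_2 = 244
center_y_2 = 84
radius_2 = 36
px0_3 = 124
py0_3 = 128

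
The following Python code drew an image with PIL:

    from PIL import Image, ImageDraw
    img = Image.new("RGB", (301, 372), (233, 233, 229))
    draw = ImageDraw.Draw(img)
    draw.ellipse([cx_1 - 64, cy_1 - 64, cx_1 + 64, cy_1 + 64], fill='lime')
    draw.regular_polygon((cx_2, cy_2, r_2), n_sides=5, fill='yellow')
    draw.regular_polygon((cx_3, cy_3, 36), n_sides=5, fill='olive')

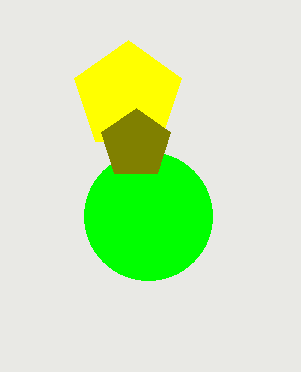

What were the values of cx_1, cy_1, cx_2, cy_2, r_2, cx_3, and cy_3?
cx_1 = 148, cy_1 = 216, cx_2 = 128, cy_2 = 96, r_2 = 56, cx_3 = 136, cy_3 = 144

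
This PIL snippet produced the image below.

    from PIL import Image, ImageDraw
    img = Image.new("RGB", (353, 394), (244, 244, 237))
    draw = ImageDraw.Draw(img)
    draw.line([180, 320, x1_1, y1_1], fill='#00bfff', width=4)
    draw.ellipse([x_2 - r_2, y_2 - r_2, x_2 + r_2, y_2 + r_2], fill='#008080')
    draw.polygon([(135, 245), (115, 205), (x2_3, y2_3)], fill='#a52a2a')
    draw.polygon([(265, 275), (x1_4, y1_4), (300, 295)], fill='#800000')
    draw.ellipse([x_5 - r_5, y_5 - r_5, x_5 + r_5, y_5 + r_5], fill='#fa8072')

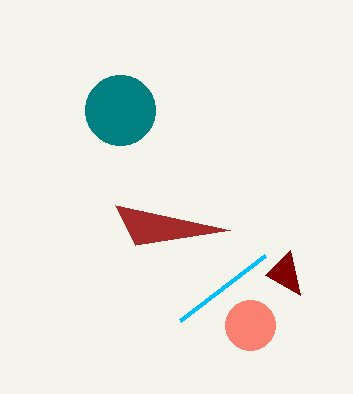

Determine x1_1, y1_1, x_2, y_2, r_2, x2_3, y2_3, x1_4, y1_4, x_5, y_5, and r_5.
x1_1 = 265, y1_1 = 255, x_2 = 120, y_2 = 110, r_2 = 35, x2_3 = 230, y2_3 = 230, x1_4 = 290, y1_4 = 250, x_5 = 250, y_5 = 325, r_5 = 25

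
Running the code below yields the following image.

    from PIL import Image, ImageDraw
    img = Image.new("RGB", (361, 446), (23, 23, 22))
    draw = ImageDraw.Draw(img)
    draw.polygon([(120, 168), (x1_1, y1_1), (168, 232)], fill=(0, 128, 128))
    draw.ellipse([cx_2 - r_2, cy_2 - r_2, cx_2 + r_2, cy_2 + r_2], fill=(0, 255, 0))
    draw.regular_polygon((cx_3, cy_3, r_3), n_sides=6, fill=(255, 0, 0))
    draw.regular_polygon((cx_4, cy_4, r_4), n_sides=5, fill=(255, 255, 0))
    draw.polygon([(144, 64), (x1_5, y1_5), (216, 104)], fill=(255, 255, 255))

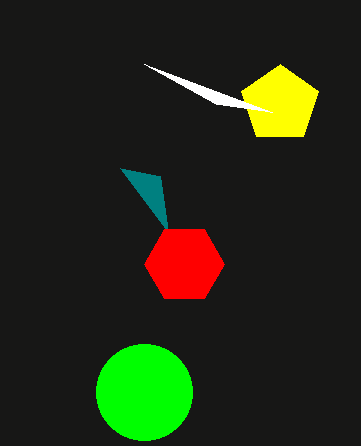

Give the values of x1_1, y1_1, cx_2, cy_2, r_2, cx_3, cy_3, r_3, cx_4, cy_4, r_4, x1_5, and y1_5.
x1_1 = 160; y1_1 = 176; cx_2 = 144; cy_2 = 392; r_2 = 48; cx_3 = 184; cy_3 = 264; r_3 = 40; cx_4 = 280; cy_4 = 104; r_4 = 40; x1_5 = 272; y1_5 = 112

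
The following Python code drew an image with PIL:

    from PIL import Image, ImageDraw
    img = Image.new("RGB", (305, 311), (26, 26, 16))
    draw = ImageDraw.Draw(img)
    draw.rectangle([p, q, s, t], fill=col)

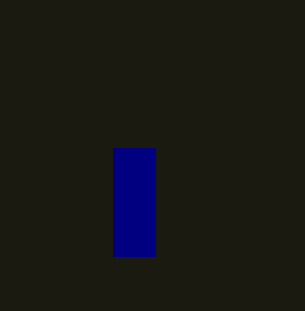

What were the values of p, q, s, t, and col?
p = 113; q = 148; s = 155; t = 256; col = 'navy'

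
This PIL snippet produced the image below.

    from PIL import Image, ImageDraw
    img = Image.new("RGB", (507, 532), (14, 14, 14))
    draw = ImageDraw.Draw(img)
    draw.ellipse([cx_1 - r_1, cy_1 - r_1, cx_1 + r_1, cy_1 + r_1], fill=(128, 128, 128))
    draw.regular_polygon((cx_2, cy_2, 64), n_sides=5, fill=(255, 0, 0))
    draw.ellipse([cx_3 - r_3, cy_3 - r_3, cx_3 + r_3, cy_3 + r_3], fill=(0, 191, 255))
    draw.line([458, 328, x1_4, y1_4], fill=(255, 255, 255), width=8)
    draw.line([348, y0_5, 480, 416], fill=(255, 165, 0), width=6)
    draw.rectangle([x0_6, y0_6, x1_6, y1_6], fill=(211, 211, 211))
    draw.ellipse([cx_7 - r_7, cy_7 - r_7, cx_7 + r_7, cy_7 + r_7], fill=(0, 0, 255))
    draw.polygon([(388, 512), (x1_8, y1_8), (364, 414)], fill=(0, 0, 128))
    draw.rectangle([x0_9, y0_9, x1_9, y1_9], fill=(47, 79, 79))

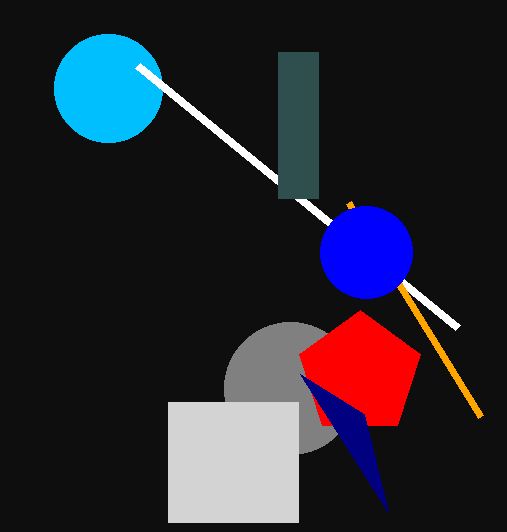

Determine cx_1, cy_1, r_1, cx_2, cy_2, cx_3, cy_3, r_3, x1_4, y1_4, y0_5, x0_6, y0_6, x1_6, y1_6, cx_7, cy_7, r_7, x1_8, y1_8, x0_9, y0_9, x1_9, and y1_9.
cx_1 = 290; cy_1 = 388; r_1 = 66; cx_2 = 360; cy_2 = 374; cx_3 = 108; cy_3 = 88; r_3 = 54; x1_4 = 138; y1_4 = 66; y0_5 = 202; x0_6 = 168; y0_6 = 402; x1_6 = 298; y1_6 = 522; cx_7 = 366; cy_7 = 252; r_7 = 46; x1_8 = 300; y1_8 = 374; x0_9 = 278; y0_9 = 52; x1_9 = 318; y1_9 = 198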